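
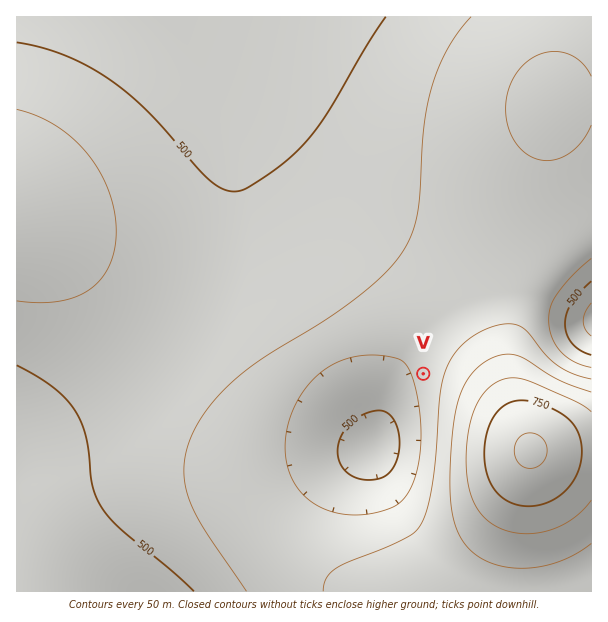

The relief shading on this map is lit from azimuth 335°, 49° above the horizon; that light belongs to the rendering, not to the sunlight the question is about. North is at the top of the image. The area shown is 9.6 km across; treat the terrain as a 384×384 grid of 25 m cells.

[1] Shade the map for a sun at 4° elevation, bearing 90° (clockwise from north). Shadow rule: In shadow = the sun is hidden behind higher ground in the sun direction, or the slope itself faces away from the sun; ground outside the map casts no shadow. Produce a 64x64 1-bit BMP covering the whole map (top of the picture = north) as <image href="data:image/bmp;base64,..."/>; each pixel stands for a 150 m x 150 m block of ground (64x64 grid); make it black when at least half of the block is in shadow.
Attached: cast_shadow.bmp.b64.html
<image width="64" height="64" href="data:image/bmp;base64,Qk0+AgAAAAAAAD4AAAAoAAAAQAAAAEAAAAABAAEAAAAAAAACAAATCwAAEwsAAAIAAAAAAAAA////AAAAAAAAAAAAAAAAAAAAAAAAAAAAAAAAAAAAAAAAAAAAAAAAAAAAAAAAAAAAAAAAAAAAAAAAAAAAAAfAAAAAAAAA//AAAAAAAAf/+AAAAAAAH//4AAAAAAA///wAAAAAAH///AAAAAAA///8AAAAAAH///4AAAAAAf///gAAAAAB///+AAAAAAH///4AAAAAAf///gAAAAAA///+AAAAAAB///wAAAAAAD///AAAAAAAH//8AAAAAAAP//gAAAAAAAP/+AAAAAAAAP/4AAAAAAAAP/AAAAAAAAAH4AAAAAAAAAAAAAAAAAAAAAAAAAAAAAAAAAAAAAAAAAAAAAAAAAAAAAAAAAAAAAAAAAAAAAAAAAAAAAAAAAAAAAAAAAAAAAAAAAAAAAAAAAAAAAAAAAAAAAAAAAAAAAAAAAAAAAAAAAAAAAAAAAAAAAAAAAAAAAAAAAAAAAAAAAAAAAAAAAAAAAAAAAAAAAAAAAAAAAAAAAAAAAAAAAAAAAAAAAAAAAAAAAAAAAAAAAAAAAAAAAAAAAAAAAAAAAAAAAAAAAAAAAAAAAAAAAAAAAAAAAAAAAAAAAAAAAAAAAAAAAAAAAAAAAAAAAAAAAAAAAAAAAAAAAAAAAAAAAAAAAAAAAAAAAAAAAAAAAAAAAAAAAAAAAAAAAAAAAAAAAAAAAAAAAAAAAAAAA=="/>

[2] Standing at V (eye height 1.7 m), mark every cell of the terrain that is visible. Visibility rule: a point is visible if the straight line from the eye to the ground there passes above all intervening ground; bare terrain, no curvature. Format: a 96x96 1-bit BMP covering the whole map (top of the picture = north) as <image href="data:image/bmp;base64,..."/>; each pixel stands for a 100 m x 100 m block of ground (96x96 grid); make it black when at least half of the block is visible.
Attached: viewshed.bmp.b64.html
<image width="96" height="96" href="data:image/bmp;base64,Qk2+BAAAAAAAAD4AAAAoAAAAYAAAAGAAAAABAAEAAAAAAIAEAAATCwAAEwsAAAIAAAAAAAAA////AAAAAAAAAAAAAAAAAAAAAAAAAAAAAAAAAAAAAAAAAAAAAAAD/wAAAAAAAAAAAAAf/+AAAAAAAAAAAAB///wAAAAAAAAAAAH///wAAAAAAAAAAAP///wAAAAAAAAAAAf///wAAAAAAAAAAA////wAAAAAAAAAAB////wAAAAAAAAAAD////wAAAAAAAAAAH////wAAAAAAAAAAP////wAAAAAAAAAAP////wAAAAAAAAAAf////4AAAAAAAAAA/////4AAAAAAAAAA/////4AAAAAAAAAA/////8AAAAAAAAAB/////8AAAAAAAAAB/////+AAAAAAAAAB//////AAAAAAAAAB//////AAAAAAAAAB////H/gAAAAAAAAB///+D/wAAAAAAAAB///+B/4AAAAAAAAB///+B/8AAAAAAAAB///+B/+AAAAAAAAB///+B/+AAAAAAAAB///+A/+AAAAAAAAA////A/+AAAAAAAAA////A/+AAAAAAAAAf///g/+AAAAAAAAAf///w/+AAAAAAAAAP///4/8AAAAAAAAAP/////8AAAAAAAAAH/////4AAAAAAAAAD/////wAAAAAAAAAB////+AAAAAAAAAAA////gAAAAAAAAAAAf///AAAAAAAAAAAAP///AAAAAAAAAAAAD///AAAAAAAAAAAAA///AAAAA/+AAAAAAP//AAAAB//wAAAAAB//gAAAD//8AAAAAAH/AAAAD///AAAAAAAAAAAAD///gAAAAAAAAAAAD///wAAAAAAAAAAAD///wAAAAAAAAAAAD///4AAAAAAAAAAAD///8AAAAAAAAAAAD///8AAAAAAAAAAAD///8AAAAAAAAAAAD///+AAAAAAAAAAAD///+AAAAAAAAAAAD///+AAAAAAAAAAAD///+AAAAAAAAAAAD///+AAAAAAAAAAAD///+AAAAAAAAAAAD///+AAAAAAAAAAAD///+AAAAAAAAAAAD///+AAAAAAAAAAAD///+AAAAAAAAAAAD///+AAAAAAAAAAAD///+AAAAAAAAAAAD///8AAAAAAAAAAAD///8AAAAAAAAAAAD///8AAAAAAAAAAAD///4AAAAAAAAAAAB///4AAAAAAAAAAAA///4AAAAAAAAAAAA///wAAAAAAAAAAAAf//wAAAAAAAAAAAAP//wAAAAAAAAAAAAP//gAAAAAAAAAAAAH//gAAAAAAAAAAAAD//AAAAAAAAAAAAAD/+AAAAAAAAAAAAAB/+AAAAAAAAAAAAAA/8AAAAAAAAAAAAAAf4AAAAAAAAAAAAAAPwAAAAAAAAAAAAAAPwAAAAAAAAAAAAAAHgAAAAAAAAAAAAAADAAAAAAAAAAAAAAAAAAAAAAAAAAAAAAAAAAAAAAAAAAAAAAAAAAAAAAAAAAAAAAAAAAAAAAAAAAAAAAAAAAAAAAAAAAAAAAAAAAAAAAAAAAAAAAAAAAAAAAAAAAAAAAAAAAAAAAAAAAAAAAAAAAAAAAAAAAAAAAAAAAAAAAAAAAAAAA="/>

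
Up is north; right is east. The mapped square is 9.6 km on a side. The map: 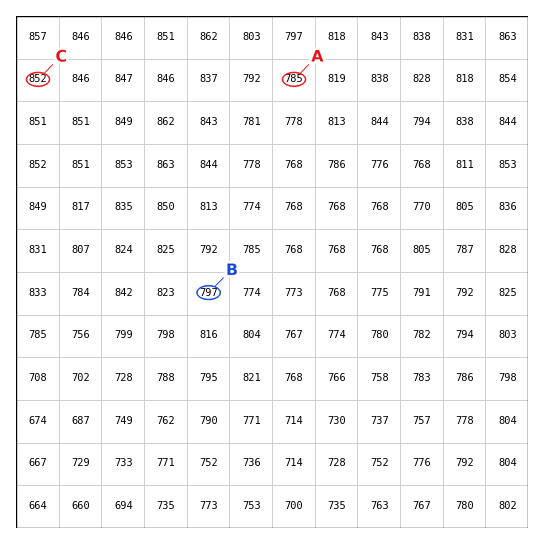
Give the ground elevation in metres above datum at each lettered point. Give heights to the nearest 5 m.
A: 785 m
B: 795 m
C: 850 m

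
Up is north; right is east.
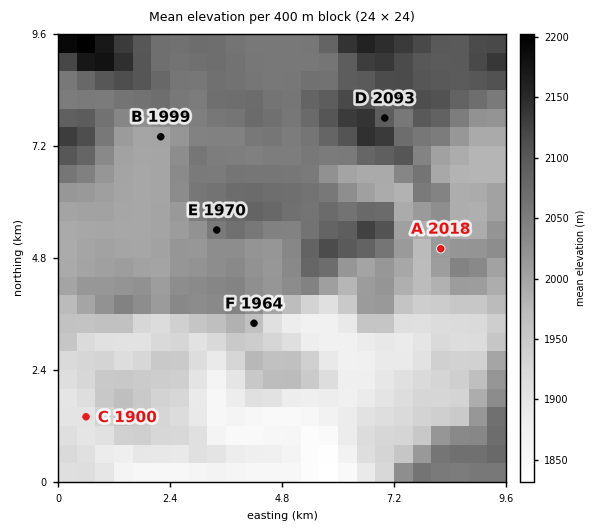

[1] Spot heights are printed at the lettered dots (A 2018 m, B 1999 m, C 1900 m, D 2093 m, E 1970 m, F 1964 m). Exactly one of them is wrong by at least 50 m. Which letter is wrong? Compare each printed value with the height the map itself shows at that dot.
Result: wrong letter E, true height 2057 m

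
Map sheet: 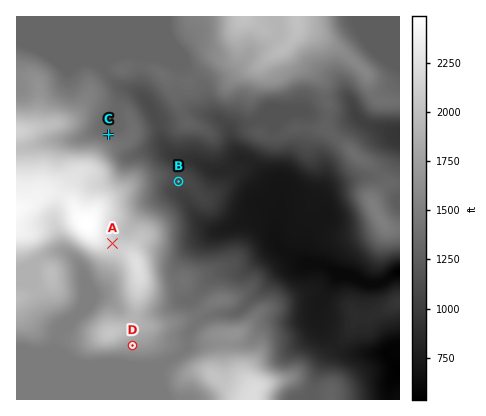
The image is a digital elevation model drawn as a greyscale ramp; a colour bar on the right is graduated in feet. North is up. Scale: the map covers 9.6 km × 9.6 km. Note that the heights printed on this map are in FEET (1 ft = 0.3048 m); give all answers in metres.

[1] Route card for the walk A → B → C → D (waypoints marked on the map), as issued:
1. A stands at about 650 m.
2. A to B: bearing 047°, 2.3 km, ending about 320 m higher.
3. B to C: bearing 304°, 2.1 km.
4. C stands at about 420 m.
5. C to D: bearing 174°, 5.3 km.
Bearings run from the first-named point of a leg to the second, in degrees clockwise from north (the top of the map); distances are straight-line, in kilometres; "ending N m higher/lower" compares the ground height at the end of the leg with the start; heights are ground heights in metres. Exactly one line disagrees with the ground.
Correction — Line 2: it should read "ending about 320 m lower".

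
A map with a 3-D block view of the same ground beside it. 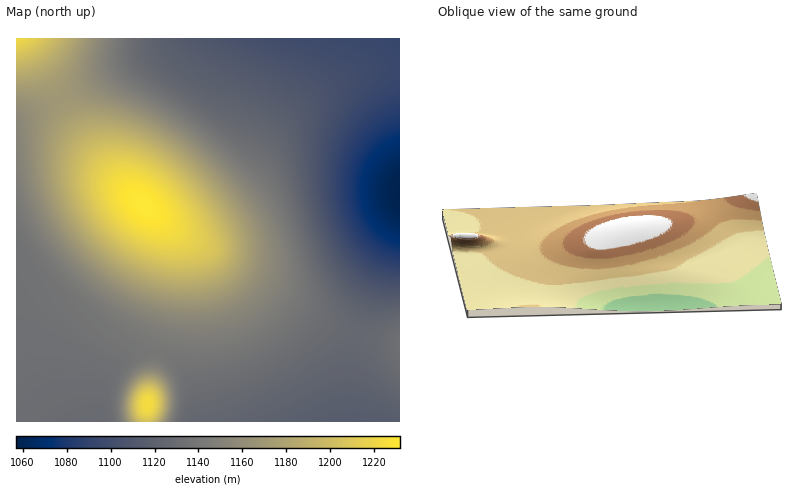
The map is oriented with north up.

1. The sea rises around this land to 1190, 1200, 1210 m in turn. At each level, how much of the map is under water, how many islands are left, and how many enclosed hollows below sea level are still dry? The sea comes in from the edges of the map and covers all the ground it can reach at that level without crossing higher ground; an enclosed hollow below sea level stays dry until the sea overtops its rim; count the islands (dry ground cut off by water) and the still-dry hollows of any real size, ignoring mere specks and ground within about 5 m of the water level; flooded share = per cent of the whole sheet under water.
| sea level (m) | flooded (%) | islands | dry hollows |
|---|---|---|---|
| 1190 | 87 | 1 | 0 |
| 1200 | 91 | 1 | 0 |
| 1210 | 94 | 2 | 0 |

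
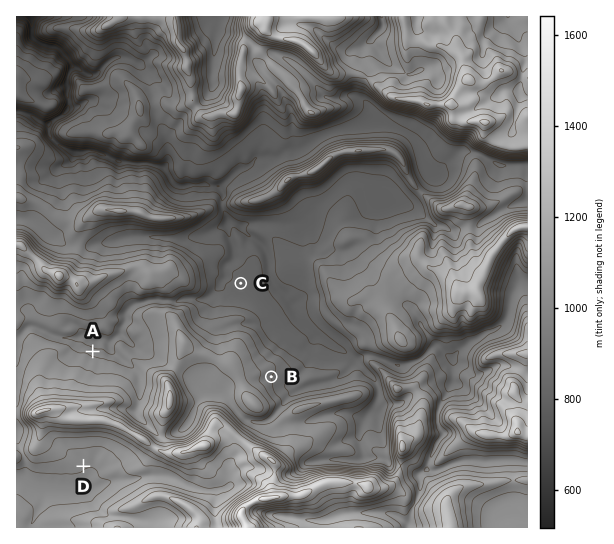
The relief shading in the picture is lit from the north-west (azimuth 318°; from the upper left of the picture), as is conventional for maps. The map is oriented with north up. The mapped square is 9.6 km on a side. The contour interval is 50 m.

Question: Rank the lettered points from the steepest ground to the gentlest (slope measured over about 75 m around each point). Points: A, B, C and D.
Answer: A B D C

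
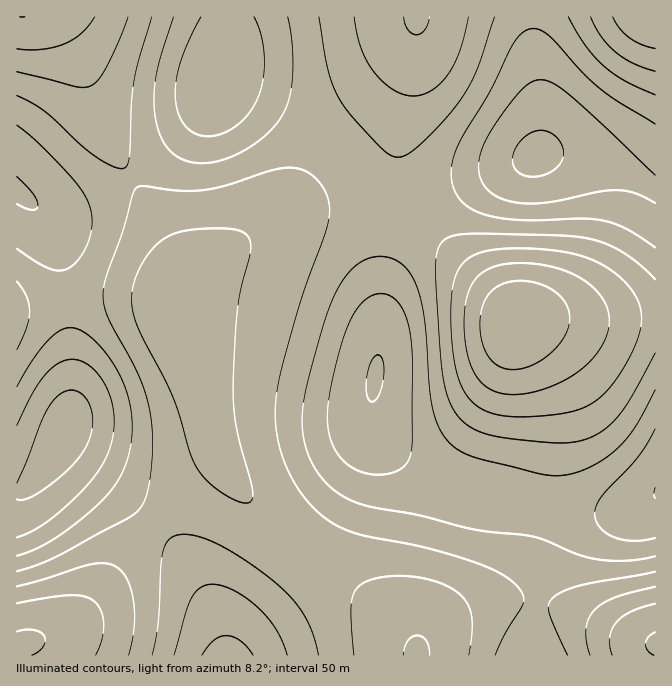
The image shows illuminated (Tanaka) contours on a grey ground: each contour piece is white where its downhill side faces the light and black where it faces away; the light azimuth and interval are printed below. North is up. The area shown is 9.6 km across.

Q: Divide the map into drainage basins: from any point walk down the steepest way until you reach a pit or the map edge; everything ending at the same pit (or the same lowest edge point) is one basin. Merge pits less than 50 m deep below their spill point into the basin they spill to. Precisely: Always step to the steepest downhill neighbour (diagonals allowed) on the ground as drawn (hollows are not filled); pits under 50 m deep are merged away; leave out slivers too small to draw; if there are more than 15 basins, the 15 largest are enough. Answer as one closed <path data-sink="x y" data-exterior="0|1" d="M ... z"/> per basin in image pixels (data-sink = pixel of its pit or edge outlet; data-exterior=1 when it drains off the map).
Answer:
<path data-sink="375 377" data-exterior="0" d="M395 153l-6 17-7 8-14 6-66 22-27 13-63 40-15 12-14 16-7 13 0 13 23 74 10 45 5 15 15 28 25 32 34 34 107 78 18 19 4 15 1-6 6-12 14-12 34-19 36-15 11-11 10-24 12-54 8-55 0-28-6-30-24-52-3-17-30-35-82-81-10-20z"/><path data-sink="537 155" data-exterior="0" d="M655 16l-239 1-2 40-18 95-2 30 7 15 12 15 73 71 27 30 4 8 7-2 81 0 2-1 49-3z"/><path data-sink="217 80" data-exterior="0" d="M415 16l-362 1 11 13 15 28 20 60 19 39 43 66 12 22 6 23-2 31 6-12 14-16 70-47 43-21 58-19 14-6 7-8 7-18 15-74 5-36z"/><path data-sink="65 430" data-exterior="0" d="M147 298l-60 0-45 5-26 5 1 348 6-1 0-10 2-2 29-9 21-13 23-24 23-35 27-34 24-24 28-23 18-19 0-10-9-20-10-45-20-60-3-19-6-5z"/><path data-sink="227 655" data-exterior="1" d="M219 454l-3 11-44 39-34 36-47 65-16 16-15 10-25 10-10 2-2 2 0 10 394 1-1-11-3-7-18-19-31-25-66-45-44-42-25-32z"/><path data-sink="655 493" data-exterior="1" d="M655 316l-25 0-25 3-81 0-6 3 1 13 24 52 6 30-1 43-12 65-7 29-10 24-11 11-36 15-14 9 39-12 17-2 23 2 30 8 63 29 17 5 9-1z"/><path data-sink="17 192" data-exterior="1" d="M52 16l-36 1 0 290 71-9 60 0 23 5 5 5 4-40-6-23-12-22-43-66-19-39-20-60-15-28z"/>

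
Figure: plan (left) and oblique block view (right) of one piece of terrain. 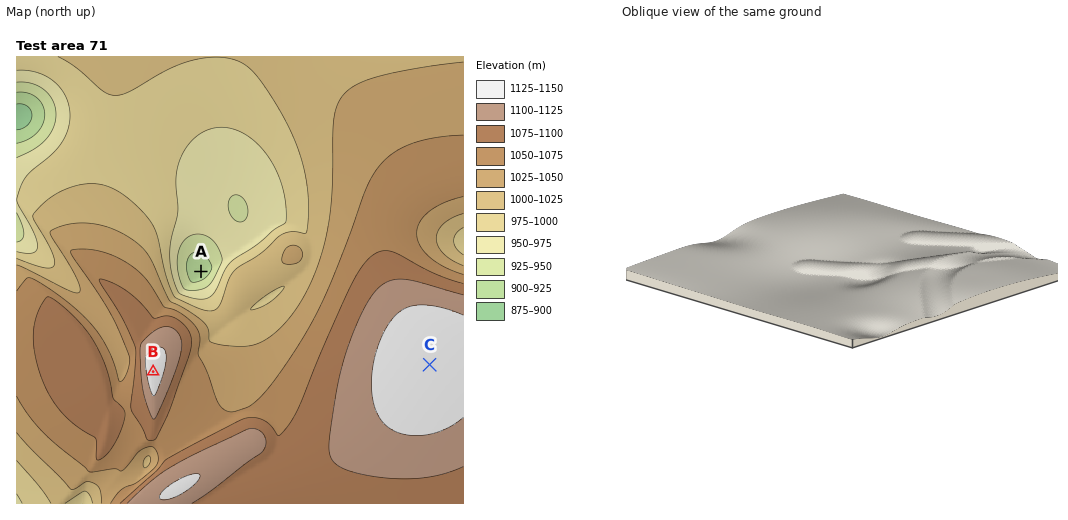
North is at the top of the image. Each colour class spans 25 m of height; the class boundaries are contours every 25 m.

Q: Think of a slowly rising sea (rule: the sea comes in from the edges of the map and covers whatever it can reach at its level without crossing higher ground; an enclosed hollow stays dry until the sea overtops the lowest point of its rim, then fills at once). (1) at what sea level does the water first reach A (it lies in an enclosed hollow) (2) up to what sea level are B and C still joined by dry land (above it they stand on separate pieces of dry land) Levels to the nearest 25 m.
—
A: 1000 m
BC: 1075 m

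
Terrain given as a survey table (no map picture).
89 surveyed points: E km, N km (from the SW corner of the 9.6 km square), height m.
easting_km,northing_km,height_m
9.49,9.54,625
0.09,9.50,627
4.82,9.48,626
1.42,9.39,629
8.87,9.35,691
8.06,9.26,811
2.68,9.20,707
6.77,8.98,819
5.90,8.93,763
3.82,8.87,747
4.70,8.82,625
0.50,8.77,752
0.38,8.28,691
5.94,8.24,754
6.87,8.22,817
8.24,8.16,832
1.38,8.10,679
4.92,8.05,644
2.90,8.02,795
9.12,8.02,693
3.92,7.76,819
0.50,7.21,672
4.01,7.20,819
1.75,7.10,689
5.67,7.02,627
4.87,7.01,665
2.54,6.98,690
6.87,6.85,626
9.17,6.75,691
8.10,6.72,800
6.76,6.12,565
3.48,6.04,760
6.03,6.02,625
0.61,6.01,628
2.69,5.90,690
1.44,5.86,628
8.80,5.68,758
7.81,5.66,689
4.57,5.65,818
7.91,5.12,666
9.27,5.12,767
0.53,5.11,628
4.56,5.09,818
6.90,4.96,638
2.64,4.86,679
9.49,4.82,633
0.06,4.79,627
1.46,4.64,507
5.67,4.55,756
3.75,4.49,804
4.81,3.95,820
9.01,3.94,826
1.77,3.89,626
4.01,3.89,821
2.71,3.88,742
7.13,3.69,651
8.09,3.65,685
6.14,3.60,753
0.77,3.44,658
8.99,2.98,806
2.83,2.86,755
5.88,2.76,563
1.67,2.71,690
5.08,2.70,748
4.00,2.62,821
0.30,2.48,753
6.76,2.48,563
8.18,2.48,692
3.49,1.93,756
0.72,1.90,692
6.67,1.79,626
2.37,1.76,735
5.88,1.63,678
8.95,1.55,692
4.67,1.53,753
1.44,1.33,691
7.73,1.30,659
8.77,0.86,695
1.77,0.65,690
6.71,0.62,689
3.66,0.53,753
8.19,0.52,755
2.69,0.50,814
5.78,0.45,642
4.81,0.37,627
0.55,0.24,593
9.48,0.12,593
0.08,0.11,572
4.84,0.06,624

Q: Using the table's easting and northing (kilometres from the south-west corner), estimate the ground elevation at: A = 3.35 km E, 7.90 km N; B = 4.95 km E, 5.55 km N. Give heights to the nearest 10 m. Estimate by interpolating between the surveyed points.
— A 820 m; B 760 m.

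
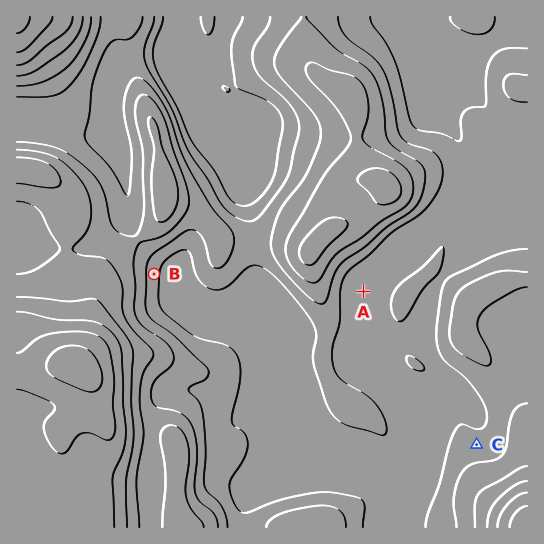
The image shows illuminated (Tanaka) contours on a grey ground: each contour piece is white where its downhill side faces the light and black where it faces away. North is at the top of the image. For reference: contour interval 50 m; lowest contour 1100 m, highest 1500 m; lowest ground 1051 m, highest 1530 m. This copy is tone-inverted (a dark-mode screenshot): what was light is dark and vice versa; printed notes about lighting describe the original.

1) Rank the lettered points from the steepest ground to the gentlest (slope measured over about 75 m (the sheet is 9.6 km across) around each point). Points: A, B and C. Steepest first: B C A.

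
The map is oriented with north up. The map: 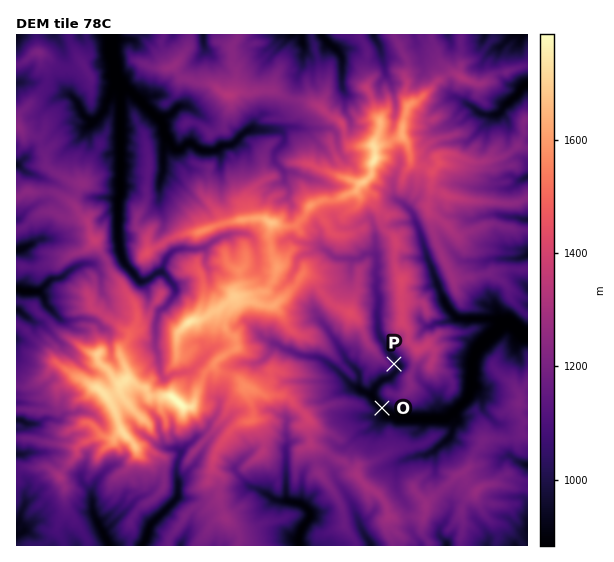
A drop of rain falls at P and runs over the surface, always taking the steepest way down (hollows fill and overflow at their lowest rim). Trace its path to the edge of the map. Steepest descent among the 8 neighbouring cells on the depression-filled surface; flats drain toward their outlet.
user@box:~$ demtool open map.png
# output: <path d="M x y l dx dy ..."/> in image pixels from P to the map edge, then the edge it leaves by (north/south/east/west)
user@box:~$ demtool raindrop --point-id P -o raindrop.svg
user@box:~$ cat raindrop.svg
<path d="M394 364l3 0 1 1 0 4-9 10-4 0-3 1-7 7-2 5 0 5 2 4 14 14 5 1 4 3 44 0 1-2 4 0 4-4 2 0 14-14 3-6 0-4 1-1 0-12 2-1 0-15 1-1 0-3 4-8 15-15 1 0 12-12 3 0 13 12 5 2"/>
exit: east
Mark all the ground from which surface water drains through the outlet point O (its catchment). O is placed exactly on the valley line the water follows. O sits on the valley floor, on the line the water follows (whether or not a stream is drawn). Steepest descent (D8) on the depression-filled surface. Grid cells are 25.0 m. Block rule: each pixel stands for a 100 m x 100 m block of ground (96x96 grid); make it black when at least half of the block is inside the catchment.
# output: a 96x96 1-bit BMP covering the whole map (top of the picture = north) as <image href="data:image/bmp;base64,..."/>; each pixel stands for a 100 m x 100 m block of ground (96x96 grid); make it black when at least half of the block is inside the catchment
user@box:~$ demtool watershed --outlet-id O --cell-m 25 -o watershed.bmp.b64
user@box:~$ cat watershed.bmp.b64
<image width="96" height="96" href="data:image/bmp;base64,Qk2+BAAAAAAAAD4AAAAoAAAAYAAAAGAAAAABAAEAAAAAAIAEAAATCwAAEwsAAAIAAAAAAAAA////AAAAAAAAAAAAAAAAAAAAAAAAAAAAAAAAAAAAAAAAAAAAAAAAAAAAAAAAAAAAAAAAAAAAAAAAAAAAAAAAAAAAAAAAAAAAAAAAAAAAAAAAAAAAAAAAAAAAAAAAAAAAAAAAAAAAAAAAAAAAAAAAAAAAAAAAAAAAAAAAAAAAAAAAAAAAAAAAAAAAAAAAAAAAAAAAAAAAAAAAAAAAAAAAAAAAAAAAAAAAAAAAAAAAAAAAAAAAAAAAAAAAAAAAAAAAAAAAAAAAAAAAAAAAAAAAAAAAAAAAAAAAAAAAAAAAAAAAAAAAAAAAAAAAAAAAAAAAAAAAAAAAAAAAAAAAAAAAAAAAAAAAAAAAAAAAAAAAAAAAAAAAAAAAAAAAAAAAAAAAAAAAAAAAAAAAAAAAAAAAAAAAAAAAAAAAAAAHADAAAAAAAAAAAAAP4PgAAAAAAAAAAAAf//wAAAAAAAAAAAP///+AAAAAAAAAAA/////AAAAAAAAAAD/////AAAAAAAAAAH/////AAAAAAAAAAf/////AAAAAAAAAB//////gAAAAAAAAB//////gAAAAAAAAAf/////gAAAAAAAAAP/////gAAAAAAAAAH/////AAAAAAAAAAH/////AAAAAAAAAAP/////AAAAAAAAAAf////+AAAAAAAAAAf////+AAAAAAAAAAf////8AAAAAAAAAAf////8AAAAAAAAAA/////8AAAAAAAAAAf////8AAAAAAAAAAH////8AAAAAAAAAAAf///8AAAAAAAAAAAH///8AAAAAAAAAAAD///8AAAAAAAAAAAD///8AAAAAAAAAAAB///8AAAAAAAAAAAB///4AAAAAAAAAAAD///4AAAAAAAAAAAD///4AAAAAAAAAAAD///4AAAAAAAAAAAD///4AAAAAAAAAAAD///4AAAAAAAAAAAH///wAAAAAAAAAAAD///gAAAAAAAAAAACH//gAAAAAAAAAAAAD//gAAAAAAAAAAAAD//AAAAAAAAAAAAAB/+AAAAAAAAAAAAAA/+AAAAAAAAAAAAAAB4AAAAAAAAAAAAAAAAAAAAAAAAAAAAAAAAAAAAAAAAAAAAAAAAAAAAAAAAAAAAAAAAAAAAAAAAAAAAAAAAAAAAAAAAAAAAAAAAAAAAAAAAAAAAAAAAAAAAAAAAAAAAAAAAAAAAAAAAAAAAAAAAAAAAAAAAAAAAAAAAAAAAAAAAAAAAAAAAAAAAAAAAAAAAAAAAAAAAAAAAAAAAAAAAAAAAAAAAAAAAAAAAAAAAAAAAAAAAAAAAAAAAAAAAAAAAAAAAAAAAAAAAAAAAAAAAAAAAAAAAAAAAAAAAAAAAAAAAAAAAAAAAAAAAAAAAAAAAAAAAAAAAAAAAAAAAAAAAAAAAAAAAAAAAAAAAAAAAAAAAAAAAAAAAAAAAAAAAAAAAAAAAAAAAAAAAAAAAAAAAAAAAAAAAAAAAAAAAAAAAAAAAAAAAAAAAAAAAAAAAAAAAAAAAAAAAAAAAAAAAAAAAAAAAAAAAAAAAAAAAAAAAA="/>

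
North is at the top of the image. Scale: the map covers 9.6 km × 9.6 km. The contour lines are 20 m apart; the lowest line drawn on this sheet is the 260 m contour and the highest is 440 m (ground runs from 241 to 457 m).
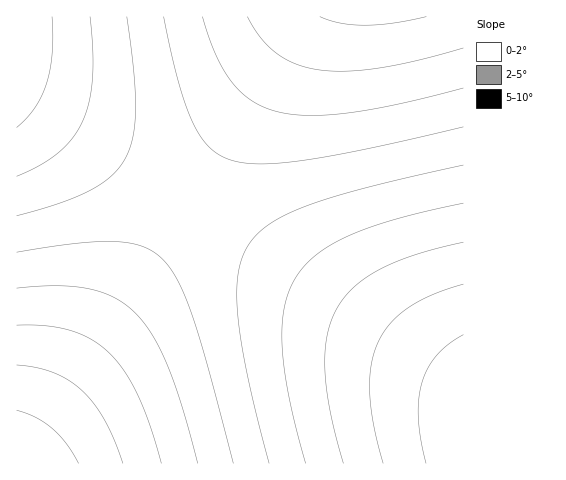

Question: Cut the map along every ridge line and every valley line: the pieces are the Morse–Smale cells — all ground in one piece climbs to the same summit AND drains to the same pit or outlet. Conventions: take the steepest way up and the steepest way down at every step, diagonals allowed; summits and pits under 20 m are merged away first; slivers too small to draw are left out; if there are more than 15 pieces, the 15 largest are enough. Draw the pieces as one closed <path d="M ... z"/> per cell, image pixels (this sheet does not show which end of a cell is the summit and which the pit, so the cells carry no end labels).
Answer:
<path d="M186 204l-169 260 447-1 0-78-3-3z"/><path d="M463 16l-156 0-122 187 278 182z"/><path d="M306 16l-289 0-1 76 170 111z"/><path d="M17 93l0 370 168-260z"/>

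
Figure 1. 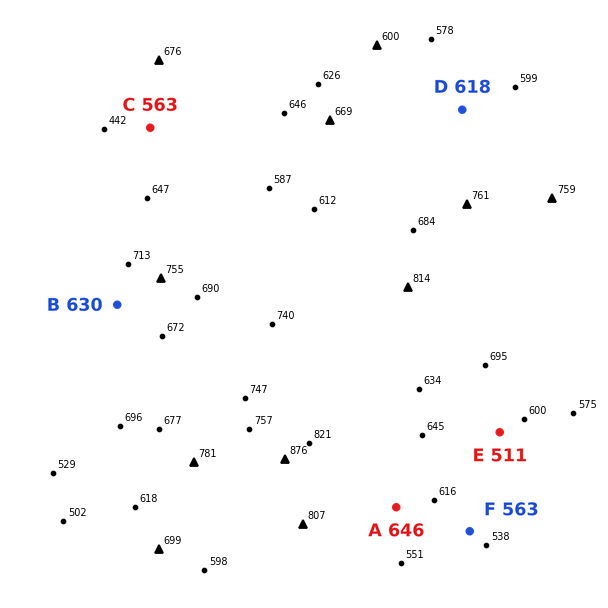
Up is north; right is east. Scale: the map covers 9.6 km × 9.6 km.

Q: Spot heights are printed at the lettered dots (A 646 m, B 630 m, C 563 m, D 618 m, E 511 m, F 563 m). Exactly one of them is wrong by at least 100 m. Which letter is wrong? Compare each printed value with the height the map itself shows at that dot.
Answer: E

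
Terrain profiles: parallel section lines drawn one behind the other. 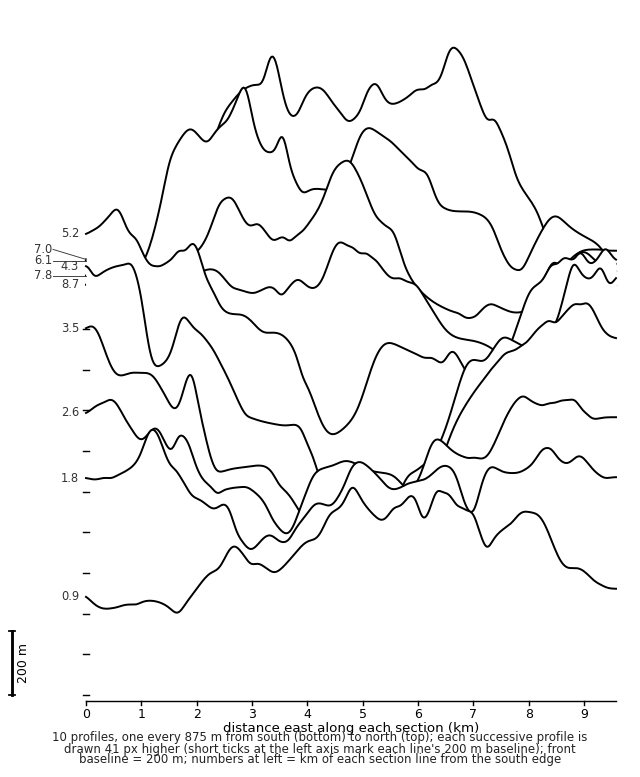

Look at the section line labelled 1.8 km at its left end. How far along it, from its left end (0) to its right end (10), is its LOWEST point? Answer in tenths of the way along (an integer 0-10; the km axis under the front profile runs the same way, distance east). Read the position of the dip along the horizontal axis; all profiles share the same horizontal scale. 3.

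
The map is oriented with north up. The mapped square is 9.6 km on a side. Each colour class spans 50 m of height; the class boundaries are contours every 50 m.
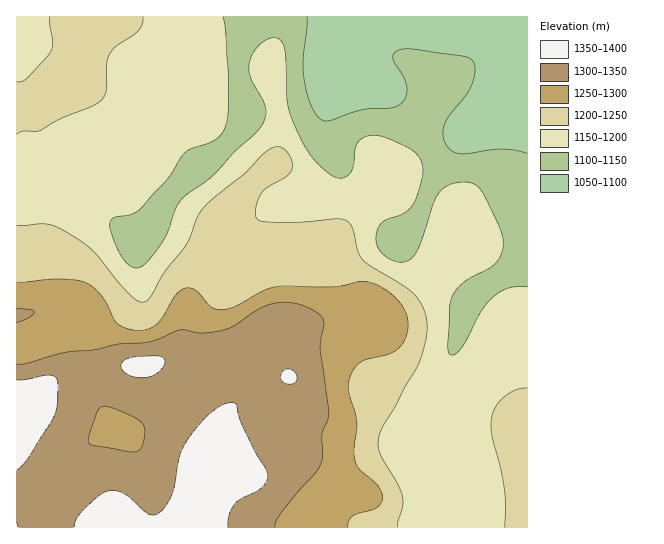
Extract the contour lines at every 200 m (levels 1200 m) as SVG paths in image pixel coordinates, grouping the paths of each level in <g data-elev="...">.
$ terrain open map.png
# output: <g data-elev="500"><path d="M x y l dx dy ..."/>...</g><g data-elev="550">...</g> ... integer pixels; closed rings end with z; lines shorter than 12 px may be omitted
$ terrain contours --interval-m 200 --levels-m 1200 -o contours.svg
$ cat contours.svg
<g data-elev="1200"><path d="M397 527l6-21 0-9-6-14-17-29-2-7 0-8 5-13 12-19 25-48 7-26-2-19-5-12-9-11-41-25-8-7-4-8-6-24-6-7-11-1-49 4-21-1-8-3-1-4 0-6 2-10 4-6 7-7 17-9 6-7-1-11-6-10-8-2-10 4-22 22-40 33-7 11-13 29-20 26-15 25-5 5-6 0-6-5-14-14-26-32-24-18-12-6-10-3-30 1"/><path d="M527 388l-11 2-12 7-8 9-4 12 0 17 8 32 4 23 1 37"/><path d="M17 134l6-3 16 0 20-12 32-12 10-6 5-10 1-26 3-11 6-8 22-15 4-6 1-8"/><path d="M49 17l4 25-2 9-24 27-5 3-5 1"/></g>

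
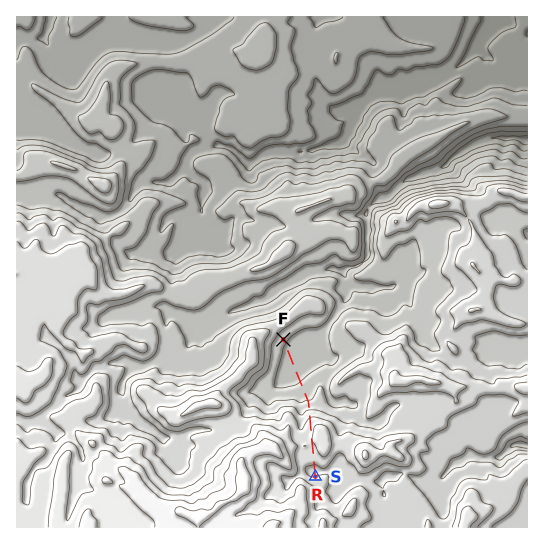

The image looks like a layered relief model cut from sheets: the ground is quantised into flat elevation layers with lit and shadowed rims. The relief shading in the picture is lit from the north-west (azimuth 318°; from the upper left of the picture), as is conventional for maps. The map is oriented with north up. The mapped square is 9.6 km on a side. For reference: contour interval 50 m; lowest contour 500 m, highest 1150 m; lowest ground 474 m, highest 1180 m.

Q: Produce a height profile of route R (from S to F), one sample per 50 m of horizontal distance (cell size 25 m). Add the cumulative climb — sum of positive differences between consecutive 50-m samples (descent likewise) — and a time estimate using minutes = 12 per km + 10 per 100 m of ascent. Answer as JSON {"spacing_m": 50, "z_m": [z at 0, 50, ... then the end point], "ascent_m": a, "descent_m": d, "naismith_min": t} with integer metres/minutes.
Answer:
{"spacing_m": 50, "z_m": [951, 942, 940, 943, 947, 952, 959, 965, 972, 979, 985, 991, 996, 1000, 1000, 998, 995, 992, 991, 988, 982, 970, 954, 937, 919, 902, 885, 870, 857, 848, 840, 832, 825, 818, 812, 807, 802, 797, 793, 789, 787, 785, 785, 785, 785, 785, 785, 786, 787, 790, 794, 798, 803, 809, 812], "ascent_m": 88, "descent_m": 227, "naismith_min": 41}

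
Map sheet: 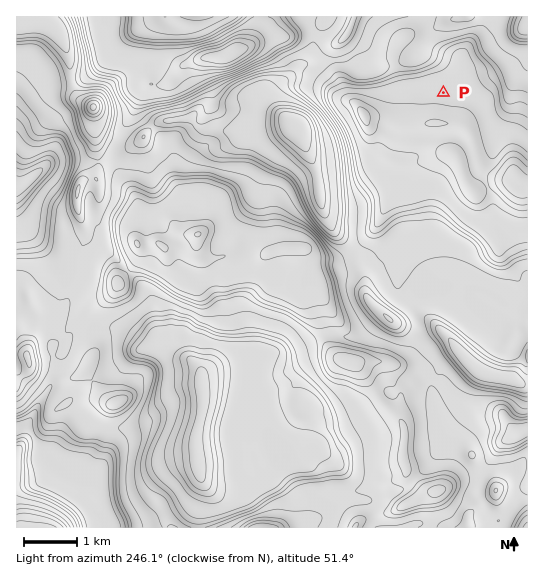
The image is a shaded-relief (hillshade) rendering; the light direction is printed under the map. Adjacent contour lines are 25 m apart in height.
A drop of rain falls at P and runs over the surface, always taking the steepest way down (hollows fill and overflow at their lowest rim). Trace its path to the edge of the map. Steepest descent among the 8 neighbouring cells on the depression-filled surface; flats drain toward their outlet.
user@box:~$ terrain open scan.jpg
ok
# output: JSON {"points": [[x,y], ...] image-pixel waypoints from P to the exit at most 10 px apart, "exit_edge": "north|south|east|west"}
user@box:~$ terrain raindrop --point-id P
{"points": [[443, 93], [443, 82], [441, 71], [430, 61], [422, 53], [425, 42], [433, 31], [443, 22], [454, 19], [461, 17]], "exit_edge": "north"}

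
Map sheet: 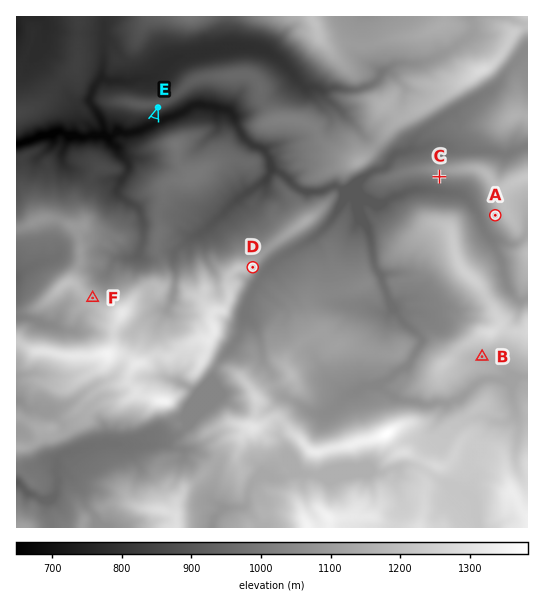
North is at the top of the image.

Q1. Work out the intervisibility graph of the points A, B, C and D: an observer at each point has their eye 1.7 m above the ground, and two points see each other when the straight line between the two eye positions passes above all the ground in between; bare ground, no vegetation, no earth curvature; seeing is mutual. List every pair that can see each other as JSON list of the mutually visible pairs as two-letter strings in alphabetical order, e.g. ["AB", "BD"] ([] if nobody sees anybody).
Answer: ["AC", "CD"]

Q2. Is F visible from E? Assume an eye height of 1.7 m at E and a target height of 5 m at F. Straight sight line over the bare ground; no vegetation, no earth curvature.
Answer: yes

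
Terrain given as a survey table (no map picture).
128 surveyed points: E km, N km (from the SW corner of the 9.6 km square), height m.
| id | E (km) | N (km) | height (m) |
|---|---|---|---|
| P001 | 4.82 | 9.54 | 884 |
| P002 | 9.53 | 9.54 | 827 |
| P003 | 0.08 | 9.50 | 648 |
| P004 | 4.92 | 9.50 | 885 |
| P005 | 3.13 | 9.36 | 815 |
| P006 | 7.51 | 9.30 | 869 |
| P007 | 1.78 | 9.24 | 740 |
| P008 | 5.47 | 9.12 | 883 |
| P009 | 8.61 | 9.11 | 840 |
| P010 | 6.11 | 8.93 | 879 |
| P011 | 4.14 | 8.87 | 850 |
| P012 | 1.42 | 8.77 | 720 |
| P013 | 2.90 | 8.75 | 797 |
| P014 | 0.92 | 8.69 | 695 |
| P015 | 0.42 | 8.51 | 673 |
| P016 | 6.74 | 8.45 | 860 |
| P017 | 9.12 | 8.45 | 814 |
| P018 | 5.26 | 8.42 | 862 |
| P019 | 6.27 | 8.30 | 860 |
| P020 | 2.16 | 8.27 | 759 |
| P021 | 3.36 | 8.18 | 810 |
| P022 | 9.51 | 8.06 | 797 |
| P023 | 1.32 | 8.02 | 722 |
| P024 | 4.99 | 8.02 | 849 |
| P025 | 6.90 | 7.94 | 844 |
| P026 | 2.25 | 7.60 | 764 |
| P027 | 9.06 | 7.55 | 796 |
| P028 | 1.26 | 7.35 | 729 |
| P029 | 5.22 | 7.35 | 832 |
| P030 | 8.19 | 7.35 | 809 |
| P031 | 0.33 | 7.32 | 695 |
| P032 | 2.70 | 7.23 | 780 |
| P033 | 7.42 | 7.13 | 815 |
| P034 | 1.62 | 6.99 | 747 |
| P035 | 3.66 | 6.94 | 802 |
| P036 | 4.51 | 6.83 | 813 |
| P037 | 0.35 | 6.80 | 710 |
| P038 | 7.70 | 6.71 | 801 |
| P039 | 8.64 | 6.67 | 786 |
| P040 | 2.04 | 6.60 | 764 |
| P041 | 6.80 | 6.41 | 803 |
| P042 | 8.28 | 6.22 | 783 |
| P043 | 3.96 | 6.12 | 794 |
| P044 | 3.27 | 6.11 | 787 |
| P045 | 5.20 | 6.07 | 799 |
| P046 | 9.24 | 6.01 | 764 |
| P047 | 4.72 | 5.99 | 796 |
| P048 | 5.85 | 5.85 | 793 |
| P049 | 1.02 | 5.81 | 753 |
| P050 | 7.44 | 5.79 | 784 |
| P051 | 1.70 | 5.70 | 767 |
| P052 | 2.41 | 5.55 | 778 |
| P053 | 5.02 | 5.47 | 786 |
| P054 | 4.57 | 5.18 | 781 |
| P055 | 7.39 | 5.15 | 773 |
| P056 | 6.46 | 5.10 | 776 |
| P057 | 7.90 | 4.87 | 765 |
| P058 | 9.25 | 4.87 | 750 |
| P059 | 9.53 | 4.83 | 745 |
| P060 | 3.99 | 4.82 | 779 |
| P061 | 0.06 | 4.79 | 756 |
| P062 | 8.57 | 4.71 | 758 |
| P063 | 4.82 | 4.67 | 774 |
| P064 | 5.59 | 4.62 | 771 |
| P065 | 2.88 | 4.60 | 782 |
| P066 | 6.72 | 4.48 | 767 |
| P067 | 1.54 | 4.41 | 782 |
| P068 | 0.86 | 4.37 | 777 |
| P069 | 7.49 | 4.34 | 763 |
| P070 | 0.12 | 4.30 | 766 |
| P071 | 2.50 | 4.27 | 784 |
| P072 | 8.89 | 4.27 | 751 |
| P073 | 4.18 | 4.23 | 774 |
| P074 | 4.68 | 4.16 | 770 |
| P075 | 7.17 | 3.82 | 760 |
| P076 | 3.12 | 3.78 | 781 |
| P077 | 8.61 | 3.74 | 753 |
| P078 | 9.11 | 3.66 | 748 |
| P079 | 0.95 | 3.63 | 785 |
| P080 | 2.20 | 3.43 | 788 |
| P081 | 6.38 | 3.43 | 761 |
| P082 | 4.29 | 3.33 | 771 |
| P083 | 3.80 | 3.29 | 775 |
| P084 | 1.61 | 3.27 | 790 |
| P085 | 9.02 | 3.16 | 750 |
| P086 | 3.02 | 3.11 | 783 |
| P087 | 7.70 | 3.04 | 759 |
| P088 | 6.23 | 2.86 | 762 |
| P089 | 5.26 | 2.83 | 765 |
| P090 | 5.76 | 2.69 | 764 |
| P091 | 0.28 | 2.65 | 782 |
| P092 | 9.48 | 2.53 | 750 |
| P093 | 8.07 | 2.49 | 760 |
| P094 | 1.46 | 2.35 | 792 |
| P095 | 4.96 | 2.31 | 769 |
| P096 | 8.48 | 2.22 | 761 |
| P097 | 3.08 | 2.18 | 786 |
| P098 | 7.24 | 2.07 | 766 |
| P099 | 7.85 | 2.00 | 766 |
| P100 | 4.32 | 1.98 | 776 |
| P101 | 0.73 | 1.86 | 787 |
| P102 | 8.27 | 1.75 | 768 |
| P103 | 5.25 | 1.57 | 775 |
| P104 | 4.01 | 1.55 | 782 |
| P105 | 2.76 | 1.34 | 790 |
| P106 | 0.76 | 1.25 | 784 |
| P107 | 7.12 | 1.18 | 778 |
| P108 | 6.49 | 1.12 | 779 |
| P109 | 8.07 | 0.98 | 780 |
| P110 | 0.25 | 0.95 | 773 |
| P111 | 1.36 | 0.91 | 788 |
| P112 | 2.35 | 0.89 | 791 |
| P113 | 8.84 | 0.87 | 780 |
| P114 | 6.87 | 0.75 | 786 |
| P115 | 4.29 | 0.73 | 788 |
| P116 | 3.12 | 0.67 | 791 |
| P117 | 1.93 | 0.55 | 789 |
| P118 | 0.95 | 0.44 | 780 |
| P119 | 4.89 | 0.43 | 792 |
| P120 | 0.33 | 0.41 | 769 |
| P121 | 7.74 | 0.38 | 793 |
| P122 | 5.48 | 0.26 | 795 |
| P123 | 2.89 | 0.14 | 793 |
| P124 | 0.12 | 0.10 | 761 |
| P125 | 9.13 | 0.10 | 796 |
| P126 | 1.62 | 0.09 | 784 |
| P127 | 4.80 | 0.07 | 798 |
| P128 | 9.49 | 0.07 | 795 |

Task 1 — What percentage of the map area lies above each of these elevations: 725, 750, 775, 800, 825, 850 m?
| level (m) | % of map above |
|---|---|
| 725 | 95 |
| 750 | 91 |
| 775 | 62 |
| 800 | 21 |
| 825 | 12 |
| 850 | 6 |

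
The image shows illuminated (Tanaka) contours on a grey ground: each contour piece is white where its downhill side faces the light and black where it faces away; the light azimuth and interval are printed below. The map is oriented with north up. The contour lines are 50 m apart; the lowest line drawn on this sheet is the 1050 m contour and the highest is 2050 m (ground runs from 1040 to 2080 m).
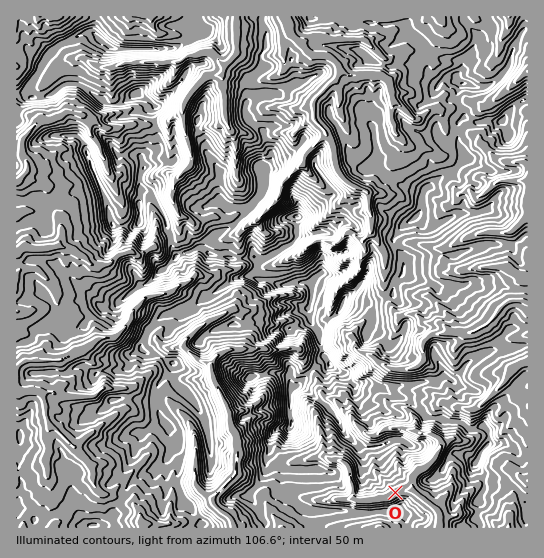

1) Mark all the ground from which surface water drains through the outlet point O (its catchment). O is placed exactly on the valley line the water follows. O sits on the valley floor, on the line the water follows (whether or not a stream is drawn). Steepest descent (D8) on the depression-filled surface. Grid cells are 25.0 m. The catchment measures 3.466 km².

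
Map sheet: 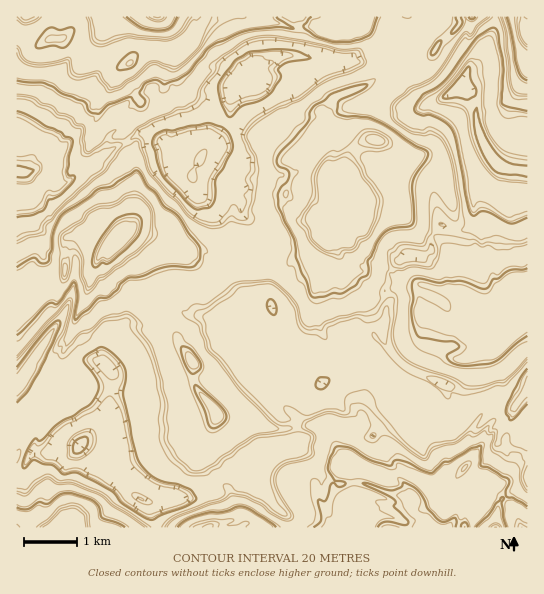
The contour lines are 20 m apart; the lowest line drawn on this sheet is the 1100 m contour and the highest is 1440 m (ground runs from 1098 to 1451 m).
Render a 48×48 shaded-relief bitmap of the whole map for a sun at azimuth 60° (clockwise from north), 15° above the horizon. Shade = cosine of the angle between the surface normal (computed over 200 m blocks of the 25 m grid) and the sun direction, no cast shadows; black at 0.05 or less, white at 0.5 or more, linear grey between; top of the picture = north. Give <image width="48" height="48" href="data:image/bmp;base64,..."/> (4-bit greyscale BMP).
<image width="48" height="48" href="data:image/bmp;base64,Qk32BAAAAAAAAHYAAAAoAAAAMAAAADAAAAABAAQAAAAAAIAEAAATCwAAEwsAABAAAAAAAAAAAAAAABEREQAiIiIAMzMzAERERABVVVUAZmZmAHd3dwCIiIgAmZmZAKqqqgC7u7sAzMzMAN3d3QDu7u4A////AIdXecvM79dmisuYvullRnd5dplTI2hhJoiGa97d/6d4iamL77RFRWd4iaciVmh0WZh3nN//6maHVoet2jJlVWeJqoQVd3eHrWZ5re78llVCNniahRV2ZmeZh2E3d3eKy3aLzN24dSI0RWeHdDZ3ZFZlZ1WId3ec3nity7h3YiZSNnd3dVaIUlZ5qJymZ4vLu6uqqnd3QVYiV4h3d3h2RGrMmM2XdqzKqcl4umRmM2Qld3eHZnd0Nou5ettmiIvKmYeImENmJGM2d2d3dmdiN4mYjLd4hnq6h3d4hVZ1JWM2dUeHaJhUd4iJund3d4iYh3d3eHd0JWNGYlqXrad3eZebqHd3d3eJlYd3d4hzNmM2U6yK2neIiXaah3d3d3d6mEV3d4mER2I2SMitp3d3h2eId3d3dlZonDVnd4ulRlJGaYnbd3d4hmeHd3ZmQjZnm1VHd6yTNkJVWIzId3d4dnd3d2QyI1VWm4dVaLpRRjJSe8yHd3d3Znd3ZSJENFZ3h8lTWIczZiNVvdl3d3d3d3d3UiVVVVZoh6pyR3ZnYyVorLd3d3d2Z3d3QlVVVFd3iZqVFIh2Ukd4rJd3d3ZEZ2dnQ0NFVnd3dpmWMmh1Mmd5und3eHUjd2VWUyNnd3d3d3iHMVhVVnd4h3d3iGMVZlVoYyR4dnd3d3doYzd3d3d3Zoh3d0EkVmZ4dDR3V4h3d3d3YyZ4dnd3d3iGVBJCRniIdEV4ibl3d4d1VCeHdmZmZ3dlVEYzZ3iZd3ipmZhmeHiUZiRnZmZVaHd3d3UkdmiaqomGd3d4iXljYxNoiHZmmod3d3QlRGaauodUZ4iIiIhRI0RYiZh4y4d3d3QiFGiZp2VleZqpmHdBJnVWmqp72ph4d2IBR3eKlkeJmamJmZhDRWdmnMqd7JeIZkAjZ3eJhnq6Z5iKl4djRmaJmszf64eGRiNFZ3eKp5u3Wbm7mIdVZWiGfO7/6FZ0RTVVRnd7qKymbeqXd4h2VVaIm+/+pTV0NEVkNnecqKuGnth4iHZnU1Z2fP/6hEV0RVRTNnjMh6qHr8irqmQ1M3ZWjP+4dkVlNENTV3rJd4mHv7vah0NGNGZVfO2Yh0VUIzRmZpunZ3mp382lRGZnMTZkbOuHdmQyJlVneIhleJy77txBRXdkESZmirlmZlISV3ZWd3VHzu2s7dgUd2QiMjV2iXVWZTJUZ3ZVZ4ic7+ur3cUmdxIzEkV3dndlVWiGZndlWaqrzam8y7Q1VTMiNCSGRoZneJuHiGd1eqiIqpu6u5MiIzIzIkZVaJdmiryIdnhmd3h3eJiaqGMiEjMyRVQmeXVWmbqHdUZ2aIeId3dpmGMgAURFQ1M2aGRHiaqXdUV3h3iHd3Z5qmIwACNWM2ZleXNImpmHZUZ3d3ZFd3d4qnNAACRVR3iHiGZ3mod2ZVVEQzIld3Zoq3dAAFZWiJuHmqqYiZdmQyIhACRXd3dnmYgwAIh3mLyIrNt1aYZlQzRBJWZ5h3d3d5hAAJhoiLt5ztpTR4hkNHljV3eJp3d3ZXdQAA=="/>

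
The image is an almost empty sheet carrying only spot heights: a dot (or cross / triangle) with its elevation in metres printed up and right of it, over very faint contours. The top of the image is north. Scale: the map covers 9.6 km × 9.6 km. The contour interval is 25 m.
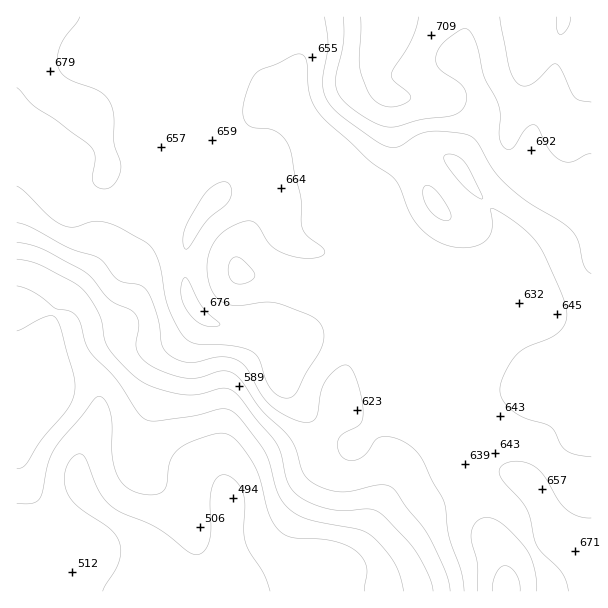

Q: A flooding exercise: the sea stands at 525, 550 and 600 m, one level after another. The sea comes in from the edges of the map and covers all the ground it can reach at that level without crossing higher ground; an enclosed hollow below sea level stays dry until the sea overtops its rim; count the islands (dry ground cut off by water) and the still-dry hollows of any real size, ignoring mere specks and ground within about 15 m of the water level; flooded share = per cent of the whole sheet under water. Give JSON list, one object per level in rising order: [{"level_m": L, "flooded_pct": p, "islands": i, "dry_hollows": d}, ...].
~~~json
[{"level_m": 525, "flooded_pct": 12, "islands": 0, "dry_hollows": 0}, {"level_m": 550, "flooded_pct": 17, "islands": 0, "dry_hollows": 0}, {"level_m": 600, "flooded_pct": 26, "islands": 0, "dry_hollows": 0}]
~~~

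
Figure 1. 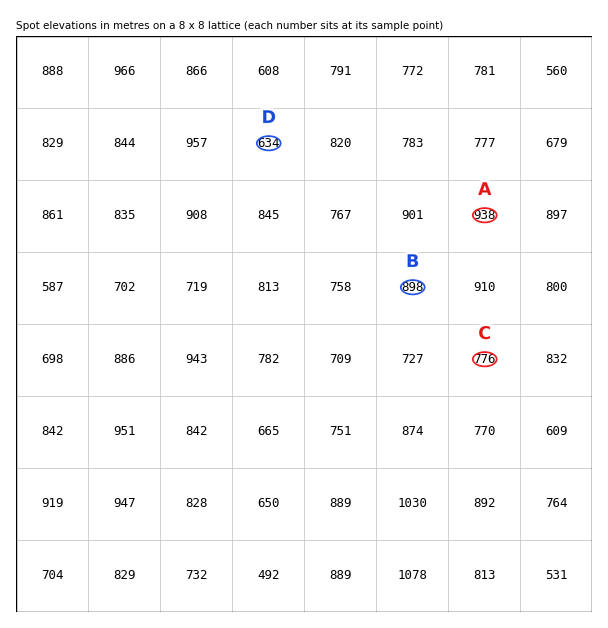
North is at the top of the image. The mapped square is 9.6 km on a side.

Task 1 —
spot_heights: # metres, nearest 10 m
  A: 940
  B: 900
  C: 780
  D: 630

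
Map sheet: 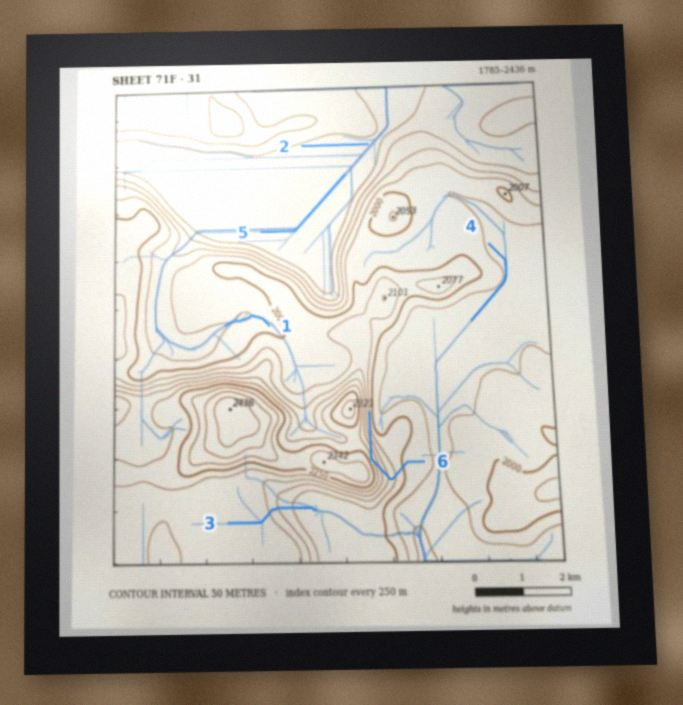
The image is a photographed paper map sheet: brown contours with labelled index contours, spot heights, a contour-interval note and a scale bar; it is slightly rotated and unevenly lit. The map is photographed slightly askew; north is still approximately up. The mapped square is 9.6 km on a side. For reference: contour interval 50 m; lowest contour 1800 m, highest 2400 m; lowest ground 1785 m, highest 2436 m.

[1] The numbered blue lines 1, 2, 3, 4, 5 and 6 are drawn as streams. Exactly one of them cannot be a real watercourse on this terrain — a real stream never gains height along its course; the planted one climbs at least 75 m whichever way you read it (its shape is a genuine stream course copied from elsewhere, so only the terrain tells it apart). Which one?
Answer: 6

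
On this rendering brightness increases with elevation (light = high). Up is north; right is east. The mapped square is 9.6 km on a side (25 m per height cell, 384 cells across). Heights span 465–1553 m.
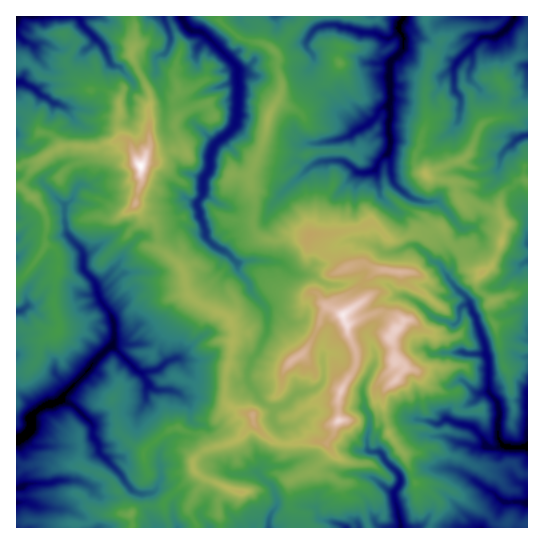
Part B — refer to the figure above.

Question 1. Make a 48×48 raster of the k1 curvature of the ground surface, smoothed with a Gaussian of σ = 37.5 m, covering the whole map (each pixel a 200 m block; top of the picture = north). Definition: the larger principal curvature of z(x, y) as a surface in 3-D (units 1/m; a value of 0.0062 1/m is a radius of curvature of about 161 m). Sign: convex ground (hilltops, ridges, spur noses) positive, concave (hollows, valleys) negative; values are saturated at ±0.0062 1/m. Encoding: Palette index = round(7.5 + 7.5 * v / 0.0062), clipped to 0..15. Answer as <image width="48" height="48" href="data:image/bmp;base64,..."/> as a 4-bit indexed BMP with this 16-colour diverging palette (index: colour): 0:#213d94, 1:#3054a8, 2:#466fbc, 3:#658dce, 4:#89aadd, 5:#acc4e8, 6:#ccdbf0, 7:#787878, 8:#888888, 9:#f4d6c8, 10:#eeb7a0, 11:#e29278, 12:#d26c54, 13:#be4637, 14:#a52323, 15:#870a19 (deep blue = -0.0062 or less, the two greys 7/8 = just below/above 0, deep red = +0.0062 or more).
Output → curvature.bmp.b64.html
<image width="48" height="48" href="data:image/bmp;base64,Qk32BAAAAAAAAHYAAAAoAAAAMAAAADAAAAABAAQAAAAAAIAEAAATCwAAEwsAABAAAAAAAAAAlD0hAKhUMAC8b0YAzo1lAN2qiQDoxKwA8NvMAHh4eACIiIgAyNb0AKC37gB4kuIAVGzSADdGvgAjI6UAGQqHAMy83dqIy5jY652JusmLypvq25u7iZfNvJiIeJze7JuryMuoiquqq6nZ+I2sqZ24uJiZidmJus252Kqpm4x4iZuryI2dm9mXiKvM3qefipjJqX///Ix4eam+qc2q3al724mYeIr7nNipnvp4mb3KrN2473/LmIjMicqtzO6pudip+Ieqe7irqJq/+Nt3eL26rKqqmrh7e7iY+Xepl6iHnP/tivq5zsqpynmIicirvNiajf2peM26r4e7f8vfqIeHiIiqm7i7t66Ymoncj8q8vpqc34eKr/q5ysd6rbech4nemJmL93iIv8u7+p38+YrJ+Jepq4icmImbm8qt+a2oeP3K53fbfO+n+diHmb3KmYuYeI3Kqpe8mvh854rInq+3+Kl4iaqrmbqYiI55evl4qfiN6air/7mJ+LmaiJicu4+8p394h8p5mvqN37nKis2Z+auoyXitqLrbiI6Yqcyby4+Yy9/KufiN6pu453jMicqYmJy4iZ+8e32nndm97/2Pm4m5qaia7+uoq3rHiZnseW2on4eJlrx/jam6mp2IqZmYrP3JmIl/iY+IvXme/fmPqrmaubrIq6iIqXnKuKh5161qrqr+v7fMisubqb2Xx4iIiqy4qKiW+Ou5iv+H2/j6yZmsiIuZyZmIm8qpmKi3zM6by5mP+arpiNudiMiai5rKyYfKipi7+6j8mIj9vnv/2cm8iPiquIiKqIm5qomet3uryr+9yJ93vfmbvqm6q6mMl5qpyYh4vqmri976es+Zm5+JyJ65uIicq618upeamt2+/cyJu8z5i3vKynv4iovZmqmbmYeMupm4Z5ubvIi8nNjdqJmfnNuKqYnKqqiriIiIrJjLu6l/mKrZeal594t7pryYu7uru7qZ++2Y2amfmdjLnbnLjLqK2auYt5maiJvdqJutuZmM6qjqm7ye/Jidp/yoyIiqmZq8iK3Kism+eZzZmquXr4ipjemYyImomYvKj+iInayed96o6eqHf3qp96yJqniZnYqr/HrIrJiNqdqNx4mZr5efx86amZmKjbmq+Knd7cyozr6Z6ol4j5i5umvKt4u5rLmo+J38qLyonc35iZiIr9ua+Y26yIi8eIz5qJynz9i4rYef7u6p2fi8yI3Myomu//7MmK6Il/mqjY2smYjN6Ph7vIeYrYeZmIjMp42oiLx7iavbl3d9ePermct4n3eMzMiOqZrJmI+InJraysufmPicm+yHn4i6eJqax5jLuKvd26zYiYh/efiZzNqJq9upmJq5iIjZ2NmKibyM26qvvPipmu+Iqdl4iJrLuZnquPiLqYmbmrqr2fmazqyKysqIqXuYiHnp7dmsuKz7qourj4jKne+Iieh4mqqpibr3r529mu+aup55rpzNnfuLq9ibmut5iZfbmdyZ58mbvY6L+oiPfpifi/nJmsvL2XfMu414romJrumMzd6Py4ff/qua3NzennqsurqIfa3//Ir5rLrbd3z4iozHqoh4yYjavsqojJt5i7+YvZj33P95u5reuZvv54r4iazeiQ=="/>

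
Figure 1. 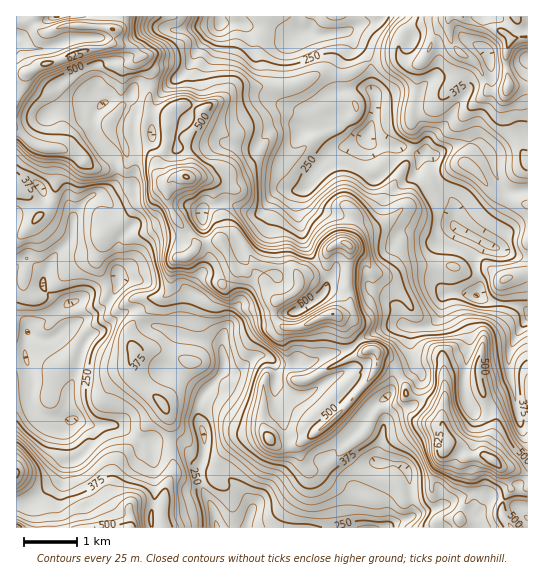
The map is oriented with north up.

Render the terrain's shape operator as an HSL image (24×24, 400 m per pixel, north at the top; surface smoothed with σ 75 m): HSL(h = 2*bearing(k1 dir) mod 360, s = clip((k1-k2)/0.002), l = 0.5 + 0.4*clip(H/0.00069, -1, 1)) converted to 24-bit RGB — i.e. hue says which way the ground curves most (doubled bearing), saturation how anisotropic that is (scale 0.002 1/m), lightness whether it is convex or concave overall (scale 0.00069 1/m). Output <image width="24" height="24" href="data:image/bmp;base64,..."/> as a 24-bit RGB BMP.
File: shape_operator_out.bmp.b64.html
<image width="24" height="24" href="data:image/bmp;base64,Qk32BgAAAAAAADYAAAAoAAAAGAAAABgAAAABABgAAAAAAMAGAAATCwAAEwsAAAAAAAAAAAAARxUdb21GbntMb29HelVI8sB4GhuGiqlct5SCOhVfVLFnhVKVpWp1lXBpcpZ0nHObgXKvO52QFVId3L1MyJrgUz+Ghea0r2geHGUhUKFwV3GFn22cZaSN58DBbTPRvp9phyZ6TLK0nVRvL006nXJrtaqXf6CUYoOcg3WedI+sQC+q1sl7XVkefIo2g3olvzOLssnmO4jAPE+Jp2Wasbd1aHJIZz9n6tC3KBVlroZ3ekBlnXNjRXVNosaXr4KZS3Bqaqumj6ZvIA8o5isRe8pxq02wbOSQWvDYh4zBbi+JgkKsP4ZgxaeflF+AUk5o1btdIDV6tz98kWGby3ySdtvmvc9DNWoyx3qiNmY+iTpVKx9b3fPYoNzkmrfx1vXqX1moWyo3WjgvMEw4o209bHE1oUdPfUdJo9hwGBNQY3iseXC61vXZZTCf2aDS85zSHWdEzIO/LS93ck2+peiqnOWcLC1r3ciKLQ1HXCxYnYFySTZquYp1aqWPZVZGjsSO19WzHSVmVLGjW1KK5N6gSkJxap2TxHmd+ZbAHGpISyqbGcRg3LmNwt9ePhAywuqQGwUuSEN0pJSENkBxuJ+JoFZ9g72thMSrvWp2MDJuQnhkNEZg8ubAfCWQgdU5MIEvx3qS7WKeByssnPbCoh2Q/2w7fOFSdr1yIQpKSUBvoZCHVWaeW1mbrJKovMGSXmJEnmBs1LjQHE98TYA3ouU7qG0Fnpgq41riuTay5J1cNNvcRyV8KNNW4WlQ7/6BQlh9ITOOPVh3bIphnm+CMHB7vHigvMqqgX2zV5WfrIxYQRZctXt5TAsdtulqSWQ2RV8xJo4Wwf/htYPqNSSft+fq4pHa+rZomFK1H1h0SiRTiqFlSnRmejxiL5o10KR0a0g3cmlKj3JZZUgxPihUndzer/3858z/qXzrxOvTLN5cMC8TZGokGHAeg2FKpN2923K/K5iOi4K9Wr6ELGU8QlOdV73Ny4TczZLbb4ugiVCYyi4xHXdyhsty9nZVADMEcdsN9tCieDGCZDZ0q+G5NkNsTZszQDMTei8EhEYlr7SIikeXuHy/PJxZI4tDa3kvaBYuxoAnHGmHzM/uZWHUYc2Nf1Fu68ndHExq8fOqQh5Yeri6lbBmWjBZnoNZISBt1eTwpZ3VdoQ7QX5ahW2dyJWchDxsPmdQJySF9dbkR5PXSKZdd76hjsLgo7rjlk7i7jOE5ddKHc6td0aKqmZmRlqsmqvJMl/GQbiHpSEtwHfHe6GFK1hstZSMoIm6ak67LWl9yt5NWZbz0Lropem+Gx4+j6c7Ggsozcbz09P41CjYQU5nr55lP1xUW5VLdTQuYkUvR1qluql1v56dIjNVjrSHoGaQZDJgbT8z2f7NDgsop9BYuXwjMkRsdqyJKjJvq641yp8TWkvHuGDCuKmRUm2mYj5qi2+Uh1taR4plb8+gxjA4djJVKU4SZT8vKCua5ry96Lc0L1UeS5os1MqTMpOAY184G0ZFe5TB4fDbcjiUT0yw3rmuey90c05pdUFTkNe5PLRcaxYogZA0kjVtweLsJq/qHTNpteu54tX22NX2WlfVqc+jk0qFaU+FRXpmJnUxvKkxYCk6sq1BlH4xnEyuwmiuouLKZjCNxYOg12tWu9DymejugNjQfjB5Q1mPrNlxSGAkm5QrhIlFo2FBuVp0Pmh4tYWkR3ldZZFZUleFmX5Po2EpGzYchcxQqn9pSzBTkMCDfPrWbVyQt7SCaiNleaiFXmiZnJA9e7Bkv5F1SXZorIuIY5ulaF6nVk56r3Odu49RHD0+pzSJ5tWzLVd3irdzalc8Xqdbda5SLFQ+OFc1lppVUmp9rG1yVluSaLjJ2qTbp6buj3rLXJh5jGqNhUtgXoCAdHeLuIahLVXDRVaH3K6lv5zJQYicvF64s6lgWold3nBeMGdSk4daSVtIkn9GJVskYuwYHZMzgS821XCFv4q7ZUqtoYHFn4C3VH9pja1SUiE9SlM0p8A5ZplgrWqgOXmorILloc3m8s3u7Kz/ucUUGjoXS6pHzn2mm9iAIXRxTYxwapyGuqGHYUWGYnKbuYzCt5bLi33HlUfQpHS/qc7jPZh4jVhGbuGcpAtphrYteXYuZXUX+Tv/2JD/YHv1bvXL1NDws2LTTr63V06SpVVZk3xWS1Q9TXFEoIxehU2FcEuL17KiO22C2lqekeSkcxclm4kZ8ERdVcCsbOT/28z/gX3/48T1w8gpJyEMi4keTGclExsih2Y5o4lefXdqaE9DkYFARGw2Pn5MRb+1zVS/p15v02Y/WcPngbHnydJr"/>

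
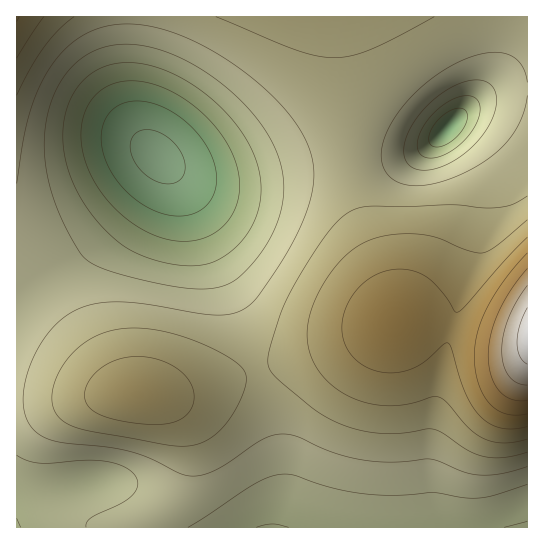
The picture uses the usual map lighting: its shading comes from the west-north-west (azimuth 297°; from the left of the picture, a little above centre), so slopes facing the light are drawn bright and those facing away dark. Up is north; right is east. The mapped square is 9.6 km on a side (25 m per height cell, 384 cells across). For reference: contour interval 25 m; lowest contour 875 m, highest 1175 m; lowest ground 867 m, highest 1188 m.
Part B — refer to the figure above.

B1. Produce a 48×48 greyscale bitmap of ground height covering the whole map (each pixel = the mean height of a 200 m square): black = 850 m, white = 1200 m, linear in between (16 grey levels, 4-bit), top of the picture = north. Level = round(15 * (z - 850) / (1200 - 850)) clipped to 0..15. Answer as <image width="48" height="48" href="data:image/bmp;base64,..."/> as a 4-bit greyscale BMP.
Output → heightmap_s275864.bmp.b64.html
<image width="48" height="48" href="data:image/bmp;base64,Qk32BAAAAAAAAHYAAAAoAAAAMAAAADAAAAABAAQAAAAAAIAEAAATCwAAEwsAABAAAAAAAAAAAAAAABEREQAiIiIAMzMzAERERABVVVUAZmZmAHd3dwCIiIgAmZmZAKqqqgC7u7sAzMzMAN3d3QDu7u4A////AEVVVVVmZmZmVVVVRERERVVVVVVVVVVEREVVVVVWZmZmZlVVVVVVVVVVVVVVVVVVVFVVVVVVVmZmZmVVVVVVVVVVVVVVVVVVVVVVVVVVVWZmZmZlVVVVVVVVVVVVVmZlVVVVVVVVVWZmZmZmVVVVVmZmZmZmZmZmZlVVVVVVVmZnd2ZmZmVmZmZmZmZmZnd3dlVmZVVmZmd3d3dmZmZmZmZnd3Znd3d3d2ZmZmZmd3d3d3d2ZmZmZ3d3d3d3d4iIiGZnd3d3iIiIiHd3dmZnd3d3d3d3eImZmWZ3eIiIiIiIiId3d3d3d3iIiIiIiJmaqmd3iIiZmZmZiIh3d3d3eIiIiIiIiZqqu2d4iJmZmZmZmIiHd3d4iIiJmZiImaq7u2d4iJmZmZmZmIiHd3eIiImZmZmZmau8zGd3iJmZmZmZmIiId3iIiZmZmZmZmavM3Wd3iImZmZmZiIiId4iImZmaqqmZmqvN3WZ3eIiZmZmYiIiHd4iImZqqqqqpmqvN3mZ3eIiIiIiIiId3d4iJmZqqqqqqqqvN7mZnd3iIiIiIh3d3d4iJmaqqqqqqqqvN7mZmd3d4iId3d3d3d4iJmaqqqqqqqqvN3mZmZ3d3d3d3d3d3d3iJmaqqqqqqqqu83mZmZnd3d3dmZmZmd3iImaqqqqqqqqq83mZmZmZmZmZmZmZmZ3iImZqqqqqqqqq7zWZmZmZmZmZVVVVmZ3eImZmqqqqqqZqrzWZmZmZlVVVVVVVWZneIiZmaqqqpmZmqvGZmZlVVVVVEREVVZmd4iJmZqqqZmZmau2ZmZVVVVERERERVVmd3iImZmZmZmZmZq2ZmZVVUREQzM0RFVWZ3iIiZmZmZmYiJmmZmVVVERDMzMzREVWZ3eIiImZmYiIiImWZmVVREMzMyMzNERVZnd4iIiIiIiIiIiWZmVURDMyIiIjM0RVZnd3iIiIiIiIiIiGZlVUQzMiIiIiM0RVZmd3d3d3d3d3d3eGZlVEMzIiERIiM0RVZmd3d3d3d3d3d3d2ZlVEMyIREREiI0RVZmd3d3dmZmd3d3d2ZlVDMiEREREiM0RVZmd3d3ZmVWZmd3d2ZVRDMiEREREiM0RVZmd3d3ZlVVVmZnd2ZVRDIhEREREiM0RVZmd3d3ZlRDRVZmd3ZVRDIhERERIjNEVWZnd3d3ZlQzNFVmZ3ZlRDIiERESIzRFVWZnd3d3dmVDI0VmZ3ZlRDMiIRIiM0RFVmZ3d3d3dmVUMzRWZnZlRDMiIiIjNERVZmd3d3d3d2ZVQ0RWZndlVEMzIiMzREVWZnd3d3d3d3ZlVEVWZodmVEQzMzNERVVmZ3d3d3d3d3dmZVVWZod2VUREREREVVZmd3d3d3d3d3d2ZmZmZoh2ZVVEREVVVmZnd3d3d3d3d3d3dmZmZoh3ZlVVVVVWZmd3d3d4iIh3d3d3d3ZmZ5iHdmZlVWZmZ3d3d4iIiIiIh3d3d3d3d5mId3ZmZmZnd3d3iIiIiIiIiId3d3d3d5mIh3d3d3d3d3eIiIiIiIiIiIh3d3d3dw=="/>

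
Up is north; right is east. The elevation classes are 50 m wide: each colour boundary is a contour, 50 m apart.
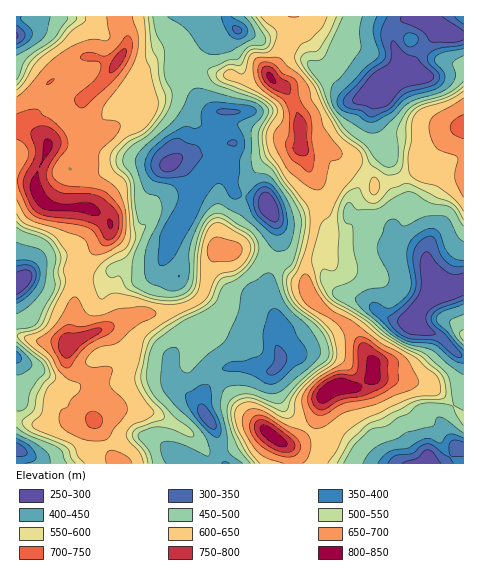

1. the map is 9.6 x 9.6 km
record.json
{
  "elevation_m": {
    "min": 260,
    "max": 840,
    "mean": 530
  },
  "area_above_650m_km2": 20.2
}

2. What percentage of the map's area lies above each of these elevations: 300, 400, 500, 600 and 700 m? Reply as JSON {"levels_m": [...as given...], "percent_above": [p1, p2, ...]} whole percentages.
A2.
{"levels_m": [300, 400, 500, 600, 700], "percent_above": [96, 84, 53, 38, 9]}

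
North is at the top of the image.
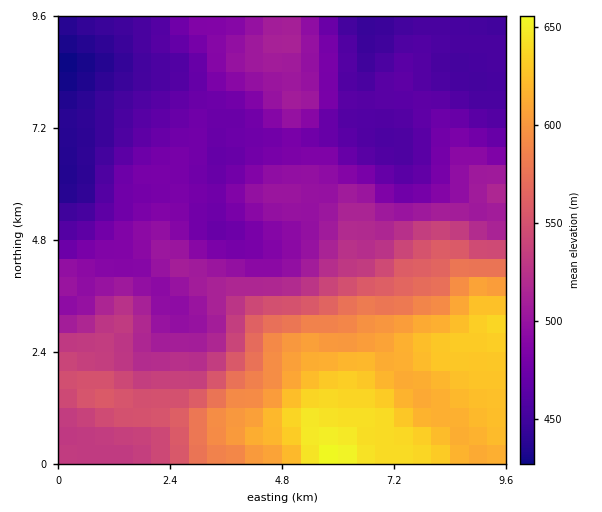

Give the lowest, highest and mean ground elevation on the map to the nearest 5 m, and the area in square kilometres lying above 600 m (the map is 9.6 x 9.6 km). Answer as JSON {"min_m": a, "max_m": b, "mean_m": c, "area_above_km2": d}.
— {"min_m": 425, "max_m": 660, "mean_m": 520, "area_above_km2": 16.2}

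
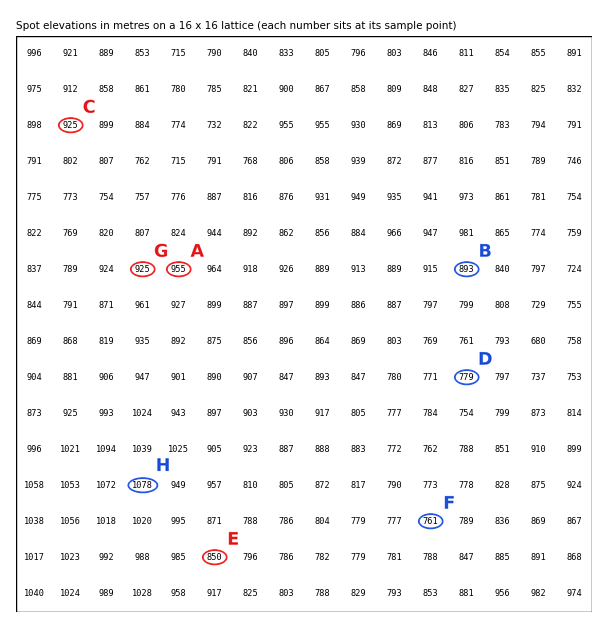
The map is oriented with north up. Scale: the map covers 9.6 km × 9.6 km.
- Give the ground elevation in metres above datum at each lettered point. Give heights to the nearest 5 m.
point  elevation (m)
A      955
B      895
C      925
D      780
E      850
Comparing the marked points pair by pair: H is higher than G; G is higher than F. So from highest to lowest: H G F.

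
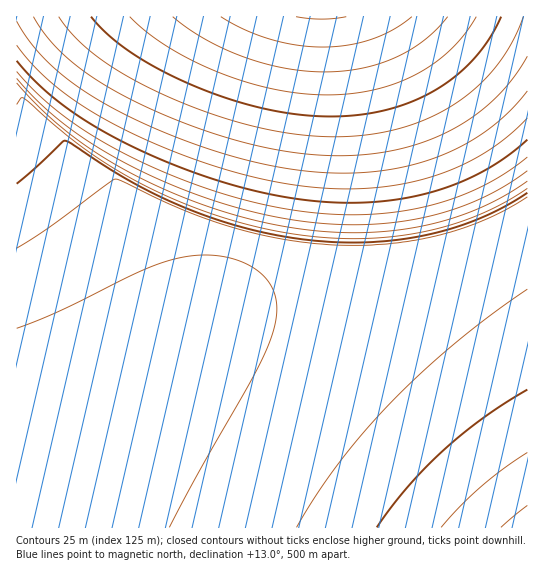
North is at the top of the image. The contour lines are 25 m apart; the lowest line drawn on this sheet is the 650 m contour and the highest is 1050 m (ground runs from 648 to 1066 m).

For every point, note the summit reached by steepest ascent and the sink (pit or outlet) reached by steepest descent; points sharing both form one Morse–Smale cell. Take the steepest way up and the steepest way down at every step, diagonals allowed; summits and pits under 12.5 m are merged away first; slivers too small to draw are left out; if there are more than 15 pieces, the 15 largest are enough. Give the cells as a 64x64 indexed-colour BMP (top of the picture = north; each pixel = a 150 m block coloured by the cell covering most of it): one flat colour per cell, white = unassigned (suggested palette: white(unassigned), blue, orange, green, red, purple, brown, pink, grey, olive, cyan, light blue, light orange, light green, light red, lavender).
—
<image width="64" height="64" href="data:image/bmp;base64,Qk12CAAAAAAAAHYAAAAoAAAAQAAAAEAAAAABAAQAAAAAAAAIAAATCwAAEwsAABAAAAAAAAAA////ALR3HwAOf/8ALKAsACgn1gC9Z5QAS1aMAMJ34wB/f38AIr28AM++FwDox64AeLv/AIrfmACWmP8A1bDFACIiIiIiIiIiIiIiIiIiIiIiIiIiIiIiIiIiIiIiIiIiIiIiIiIiIiIiIiIiIiIiIiIiIiIiIiIiIiIiIiIiIiIiIiIiIiIiIiIiIiIiIiIiIiIiIiIiIiIiIiIiIiIiIiIiIiIiIiIiIiIiIiIiIiIiIiIiIiIiIiIiIiIiIiIiIiIiIiIiIiIiIiIiIiIiIiIiIiIiIiIiIiIiIiIiIiIiIiIiIiIiIiIiIiIiIiIiIiIiIiIiIiIiIiIiIiIiIiIiIiIiIiIiIiIiIiIiIiIiIiIiIiIiIiIiIiIiIiIiIiIiIiIiIiIiIiIiIiIiIiIiIiIiIiIiIiIiIiIiIiIiIiIiIiIiIiIiIiIiIiIiIiIiIiIiIiIiIiIiIiIiIhIiIiIiIiIiIiIiIiIiIiIiIiIiIiIiIiIiIiIiIiIiERIiIiIiIiIiIiIiIiIiIiIiIiIiIiIiIiIiIiIiIiIRESIiIiIiIiIiIiIiIiIiIiIiIiIiIiIiIiIiIiIiIhERESIiIiIiIiIiIiIiIiIiIiIiIiIiIiIiIiIiIiIiEREREiIiIiIiIiIiIiIiIiIiIiIiIiIiIiIiIiIiIiIREREREiIiIiIiIiIiIiIiIiIiIiIiIiIiIiIiIiIiIhERERERIiIiIiIiIiIiIiIiIiIiIiIiIiIiIiIiIiIiERERERESIiIiIiIiIiIiIiIiIiIiIiIiIiIiIiIiIiIRERERERESIiIiIiIiIiIiIiIiIiIiIiIiIiIiIiIiIhEREREREREiIiIiIiIiIiIiIiIiIiIiIiIiIiIiIiIiERERERERERIiIiIiIiIiIiIiIiIiIiIiIiIiIiIiIiIRERERERERESIiIiIiIiIiIiIiIiIiIiIiIiIiIiIiIhERERERERERESIiIiIiIiIiIiIiIiIiIiIiIiIiIiIiEREREREREREREiIiIiIiIiIiIiIiIiIiIiIiIiIiIiIRERERERERERERIiIiIiIiIiIiIiIiIiIiIiIiIiIiIhERERERERERERERIiIiIiIiIiIiIiIiIiIiIiIiIiIiERERERERERERERESIiIiIiIiIiIiIiIiIiIiIiIiIiIRERERERERERERERESIiIiIiIiIiIiIiIiIiIiIiIiIhERERERERERERERERESIiIiIiIiIiIiIiIiIiIiIiIiERERERERERERERERERERIiIiIiIiIiIiIiIiIiIiIiIREREREREREREREREREREREiIiIiIiIiIiIiIiIiIiIhERERERERERERERERERERERERIiIiIiIiIiIiIiIiIiEREREREREREREREREREREREREREiIiIiIiIiIiIiIiIRERERERERERERERERERERERERERESIiIiIiIiIiIiIhEREREREREREREREREREREREREREREREiIiIiIiIiIiERERERERERERERERERERERERERERERERESIiIiIiIiIRERERERERERERERERERERERERERERERERERIiIiIiIhEREREREREREREREREREREREREREREREREREREiIiIiERERERERERERERERERERERERERERERERERERERESIiIRERERERERERERERERERERERERERERERERERERERESIhERERERERERERERERERERERERERERERERERERERERESERERERERERERERERERERERERERERERERERERERERERERERERERERERERERERERERERERERERERERERERERERERERERERERERERERERERERERERERERERERERERERERERERERERERERERERERERERERERERERERERERERERERERERERERERERERERERERERERERERERERERERERERERERERERERERERERERERERERERERERERERERERERERERERERERERERERERERERERERERERERERERERERERERERERERERERERERERERERERERERERERERERERERERERERERERERERERERERERERERERERERERERERERERERERERERERERERERERERERERERERERERERERERERERERERERERERERERERERERERERERERERERERERERERERERERERERERERERERERERERERERERERERERERERERERERERERERERERERERERERERERERERERERERERERERERERERERERERERERERERERERERERERERERERERERERERERERERERERERERERERERERERERERERERERERERERERERERERERERERERERERERERERERERERERERERERERERERERERERERERERERERERERERERERERERERERERERERERERERERERERERERERERERERERERERERERERERERERERERERERERERERERERERERERERERERERERERERERERERERERERERERERERERERERERERERERERERERERERERERERERERERERERERERERERERERERERERERERERERERERERERERERERERERERERERERERERERERERERERERERERERERERERERERERERERERERERERERERERERERERERERERERERERERERERERERERERERERERERERERERERERERERERERERERERERERERER"/>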